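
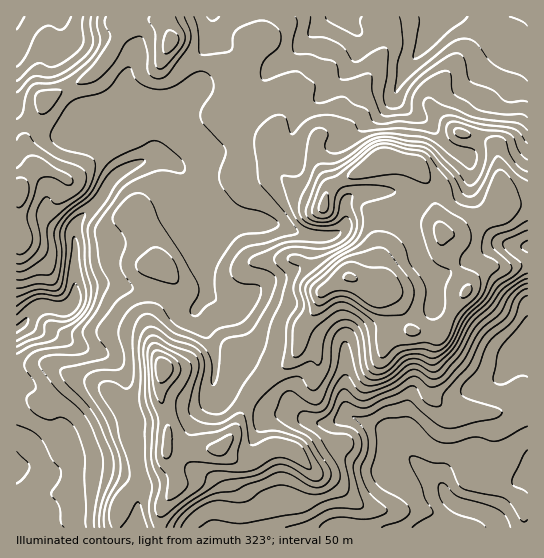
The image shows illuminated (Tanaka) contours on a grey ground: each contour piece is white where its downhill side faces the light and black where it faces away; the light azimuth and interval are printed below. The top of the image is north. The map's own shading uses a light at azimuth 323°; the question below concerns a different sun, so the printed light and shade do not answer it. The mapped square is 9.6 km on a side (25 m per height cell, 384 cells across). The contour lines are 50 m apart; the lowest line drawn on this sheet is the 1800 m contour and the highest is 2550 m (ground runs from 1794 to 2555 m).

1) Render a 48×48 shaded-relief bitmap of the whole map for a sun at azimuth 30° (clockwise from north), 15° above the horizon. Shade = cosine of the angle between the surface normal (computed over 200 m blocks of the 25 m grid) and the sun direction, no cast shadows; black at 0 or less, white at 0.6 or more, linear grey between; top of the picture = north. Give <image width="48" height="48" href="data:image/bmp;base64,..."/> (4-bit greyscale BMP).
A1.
<image width="48" height="48" href="data:image/bmp;base64,Qk32BAAAAAAAAHYAAAAoAAAAMAAAADAAAAABAAQAAAAAAIAEAAATCwAAEwsAABAAAAAAAAAAAAAAABEREQAiIiIAMzMzAERERABVVVUAZmZmAHd3dwCIiIgAmZmZAKqqqgC7u7sAzMzMAN3d3QDu7u4A////AFRFVTIkUxJERVVERDIjMyETNFVWirtyJFVVVUIkZCMzNEQ0REMzMhE2Z3d4qYYxNWZmVUNGdTQyESEkVVVDISWaqpmahCETVnd2ZURXdURFQyIjRFQgA1nMqZiYQRNGd3d2ZVVWZCFHdjIREjEAN5vKmIiFM0Vmd2ZlVVVDMxBHdBASIhAEq7qYd4hkNFZmZ1VEVVQhIxFXUhJXYxBL7Kd4iHZERWZmZkQ0VUMAJCNnZWd5l2je2oiZh2VDNFZVZjM0VTIBVTR5iaqau87/y6zKdlQyNERFVTI1VCADZSOKq8u7u83cmsynZUMiMzRFVTRWQxAEZAKaq7q6mJmERpczMzISRWZmZlVlMQAlYwOImpiIZndBNlEBIiEUeJmId2ZTEAJXcwNniYZnZVUiV0AAASIkeJmZh2UxI0aJcgFWiIZndkMjVkEAACEBRneIiFMjZ4q5YQJ5mYZmdlIkV1EAARAARFZ3iGVoqqqXMAfdy5Vmd1MkeGIAIgAANGd3iKq8uoZUIU3//oZ3dlQ2iXMBQwAAJWd3d7u6lkM0M5///YiZdlNWiFICVBASRnZVZ4l4l1VVVr7u2ompdkRWZTACRVZ4dmQ0VjaLynZmaL3KmImYdlV1MxAAJGmZhTM0VzR4eGVnibuXd3d2ZmZSEgAAJGiHZCI1dyAANTRniZhmZ3ZVVlQQEQADVniGVTRVVRAAVRJWZVRWh2REREMkZAFHeKqGZohjEREVhQE0MzNpl2RDMyNYl2eZm8uGZ6pjISJIlQFERFabl2VVQyNpqau6rLlkV5mIl0RpphJVZnm6h2Z3h3irzMy5qqhDVnm9ymebthNVVoq5dmd5qrzcy7qZqpYzVnmph4qqlSNURoqYdmZ5mqqFNGZoqoU1eJhjI4qXU0ZUV4mHdmZ3d2MAADNHmHVXq6dDM3h1IUZmeIh3dmZVVCAAA1JHh3Z5u6hmZXdkISZ3iIh3dmVEQxE0WGRoh3Zpq7hnd6hkM0V3iYh3dlRFQzRleFNFVVRYrLhniclUaIdnmZiIZlVWVEd2eWISMzNpzbdovKdoq7hVeJmHZmZmVWh2m5dTMzWd/ZZq3om8y6hURWdVVmZmVYhmm7qXeKzv6mRr3YrMqYhlREREVlVlVodmiZqr7///pDNqzJmYh3d2ZVRVZUVVZ4dmeIm+///7Qli93Zh2d3d3dmVmZUVmd3d4mZm+/+62Wu7/7XZVZmZmZmZmZVZ3d4eJqqqs3clmv/7u21RWZlZmZmZmZmd3d4iJqqqry4Vpzcu7qmaJdURWZVRWZmZnd3iIiZmaqGZ5qqmZmnnMlkRWZDJGZlZnd3iIiJmIiHiZmZmZmYrMqXZWVCJGZlZ3d4iZmJmYiJmZmZmZmXmZmYdmVDNFZneHd3iZmZqZmImZmZmIiGeIiHZmVDNFeHd3ZmiqmqmZiIiZmpmIiGZ4hlRWVDRomYdmZniZmqmIiIiImpmIiGZ4dTI2VDScuYd3d4mImqhmeJh4iZiIh2d4dSE2VDWtuod3eJl4qpdmeIh4iIiIiA=="/>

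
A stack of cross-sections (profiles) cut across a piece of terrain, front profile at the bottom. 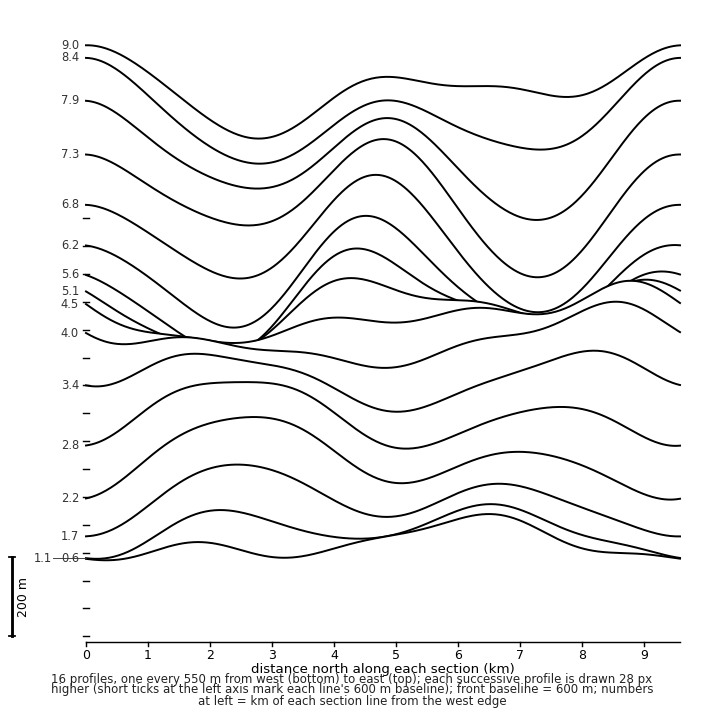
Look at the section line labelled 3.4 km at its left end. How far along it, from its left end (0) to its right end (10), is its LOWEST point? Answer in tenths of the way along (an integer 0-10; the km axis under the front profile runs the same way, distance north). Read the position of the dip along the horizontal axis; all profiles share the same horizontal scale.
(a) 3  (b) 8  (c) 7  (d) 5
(d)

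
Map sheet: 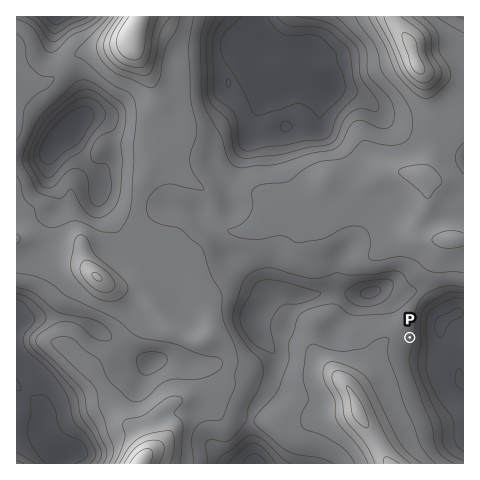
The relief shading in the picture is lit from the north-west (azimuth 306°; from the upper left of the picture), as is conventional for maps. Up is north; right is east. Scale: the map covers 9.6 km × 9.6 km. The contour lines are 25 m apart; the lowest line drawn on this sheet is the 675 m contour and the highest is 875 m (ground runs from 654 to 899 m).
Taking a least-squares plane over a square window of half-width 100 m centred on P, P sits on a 5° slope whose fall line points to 104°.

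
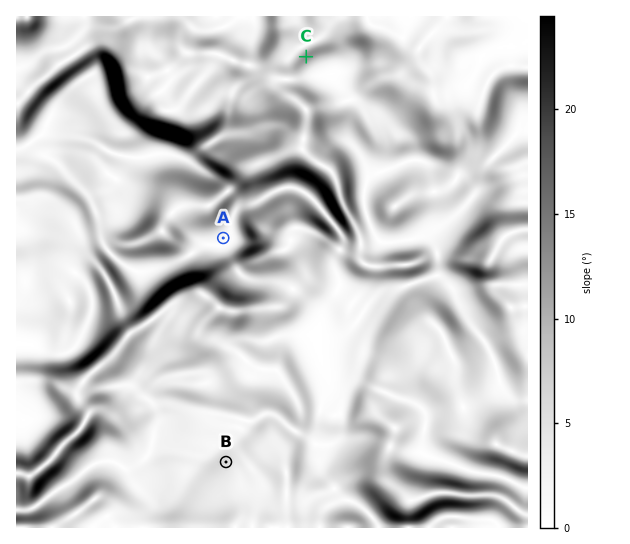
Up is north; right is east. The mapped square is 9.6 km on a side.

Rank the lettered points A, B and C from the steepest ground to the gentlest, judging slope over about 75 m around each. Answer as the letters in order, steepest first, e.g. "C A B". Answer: C B A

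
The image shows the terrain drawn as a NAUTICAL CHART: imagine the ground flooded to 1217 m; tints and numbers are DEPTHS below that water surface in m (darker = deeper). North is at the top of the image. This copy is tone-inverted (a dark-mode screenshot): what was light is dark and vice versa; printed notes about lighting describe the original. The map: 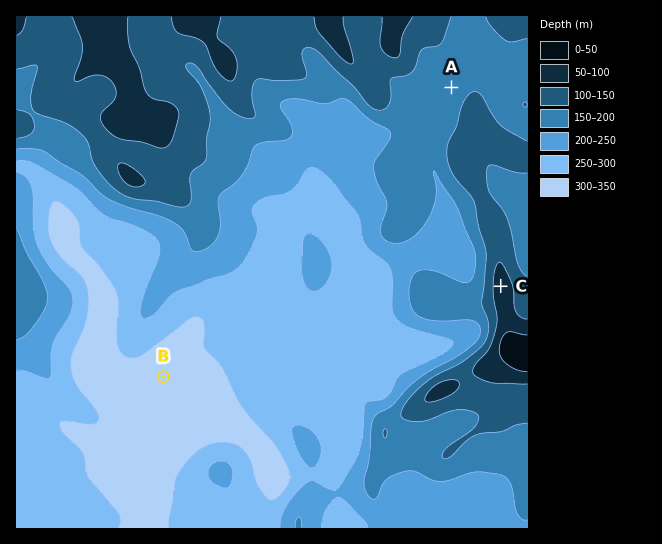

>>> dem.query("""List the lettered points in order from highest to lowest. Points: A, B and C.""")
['C', 'A', 'B']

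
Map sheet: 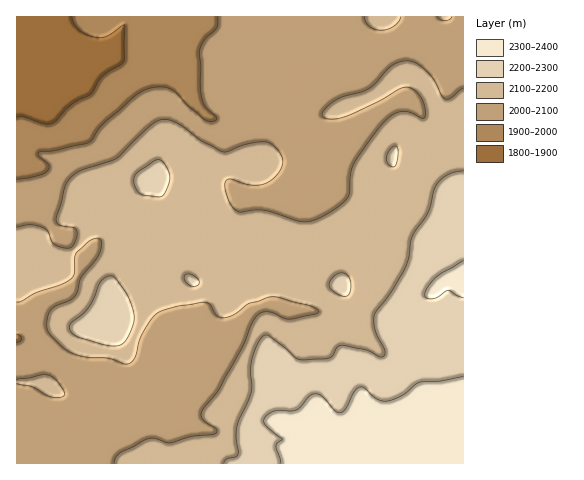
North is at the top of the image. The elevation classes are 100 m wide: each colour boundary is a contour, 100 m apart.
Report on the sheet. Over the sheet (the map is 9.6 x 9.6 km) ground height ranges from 1830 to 2370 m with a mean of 2110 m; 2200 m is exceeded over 18.4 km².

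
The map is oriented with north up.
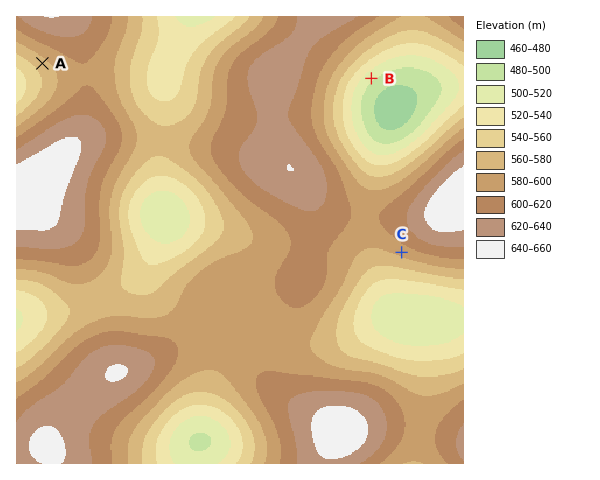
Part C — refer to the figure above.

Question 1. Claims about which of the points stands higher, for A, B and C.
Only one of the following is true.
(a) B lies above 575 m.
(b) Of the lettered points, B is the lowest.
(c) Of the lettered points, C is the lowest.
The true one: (b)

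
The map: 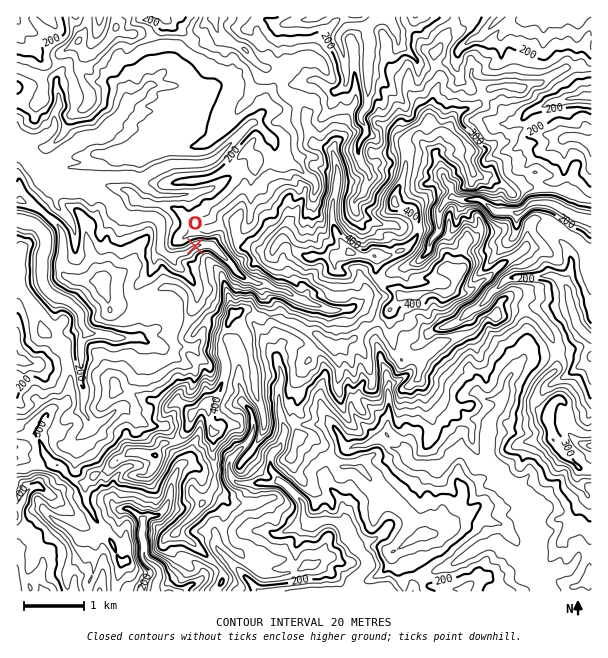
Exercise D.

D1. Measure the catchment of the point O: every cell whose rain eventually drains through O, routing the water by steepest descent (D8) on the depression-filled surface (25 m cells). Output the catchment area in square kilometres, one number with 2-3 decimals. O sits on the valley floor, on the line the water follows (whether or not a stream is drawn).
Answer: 3.635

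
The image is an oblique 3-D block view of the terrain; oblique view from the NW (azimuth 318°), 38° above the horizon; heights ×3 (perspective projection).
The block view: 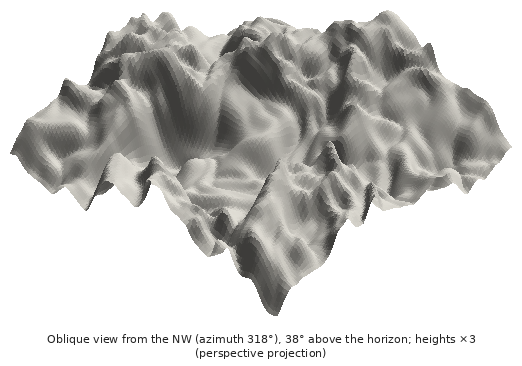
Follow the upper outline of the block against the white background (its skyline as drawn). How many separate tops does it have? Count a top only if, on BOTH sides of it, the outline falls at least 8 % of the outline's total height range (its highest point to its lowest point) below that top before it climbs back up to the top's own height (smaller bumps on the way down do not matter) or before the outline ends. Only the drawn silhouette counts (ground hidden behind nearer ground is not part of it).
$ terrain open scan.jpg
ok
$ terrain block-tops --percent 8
3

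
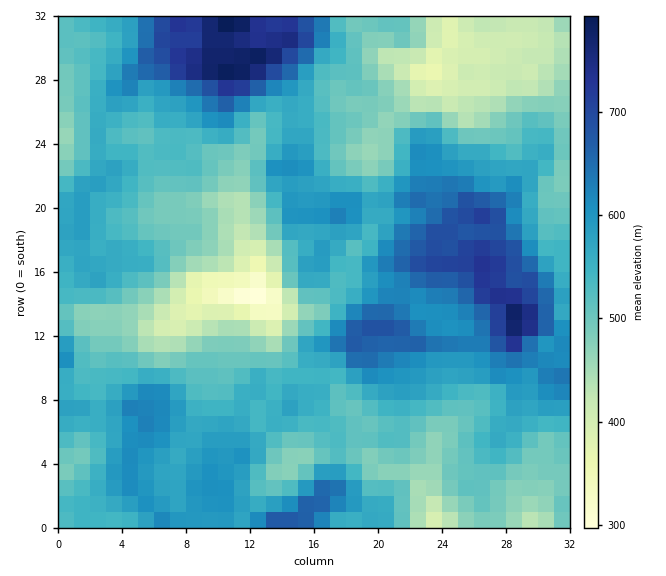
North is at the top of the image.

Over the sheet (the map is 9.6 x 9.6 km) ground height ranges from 295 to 800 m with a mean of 550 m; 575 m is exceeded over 31.9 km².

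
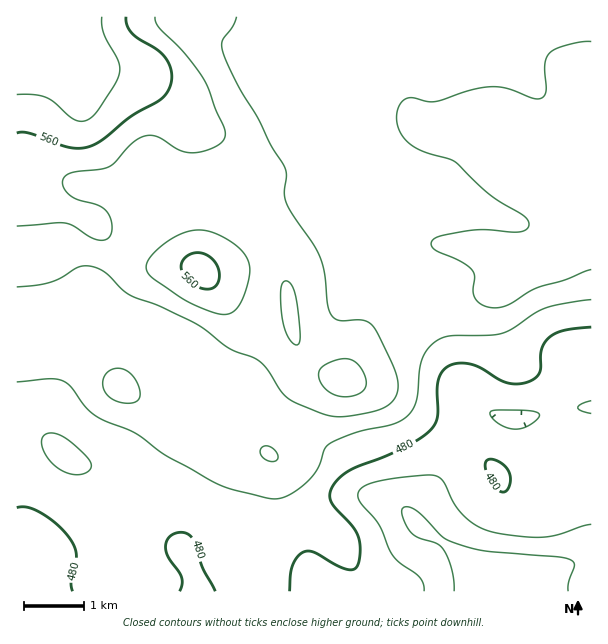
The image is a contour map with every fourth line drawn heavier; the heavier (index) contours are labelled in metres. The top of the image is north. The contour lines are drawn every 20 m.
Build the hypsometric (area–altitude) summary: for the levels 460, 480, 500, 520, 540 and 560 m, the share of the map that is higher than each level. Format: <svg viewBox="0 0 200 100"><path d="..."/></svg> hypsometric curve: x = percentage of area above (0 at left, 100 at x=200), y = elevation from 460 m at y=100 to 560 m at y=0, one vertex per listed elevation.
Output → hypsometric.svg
<svg viewBox="0 0 200 100"><path d="M190 100l-24-20-29-20-66-20-48-20-13-20"/></svg>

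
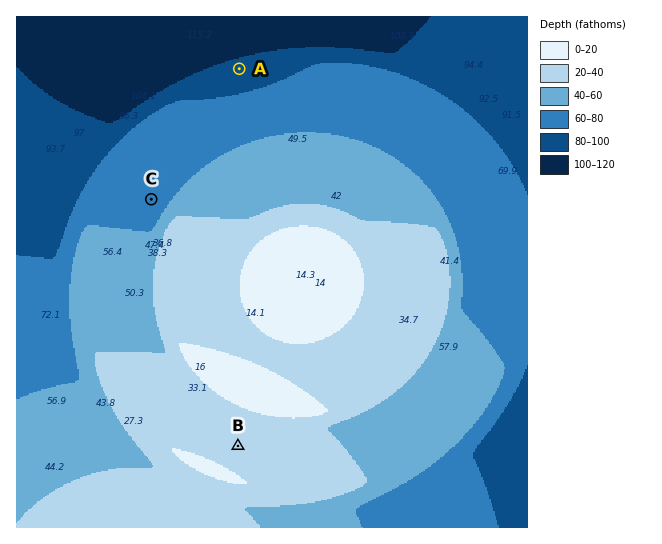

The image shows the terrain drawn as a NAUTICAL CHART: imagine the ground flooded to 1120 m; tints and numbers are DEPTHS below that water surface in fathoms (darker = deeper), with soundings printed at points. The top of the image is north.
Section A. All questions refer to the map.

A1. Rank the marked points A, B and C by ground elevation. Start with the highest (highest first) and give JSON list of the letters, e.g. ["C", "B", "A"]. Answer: ["B", "C", "A"]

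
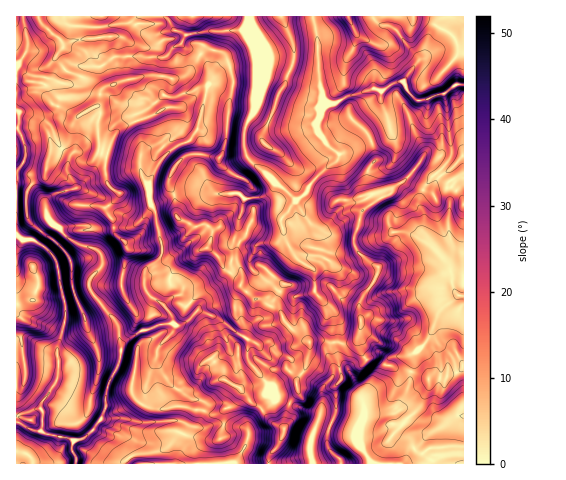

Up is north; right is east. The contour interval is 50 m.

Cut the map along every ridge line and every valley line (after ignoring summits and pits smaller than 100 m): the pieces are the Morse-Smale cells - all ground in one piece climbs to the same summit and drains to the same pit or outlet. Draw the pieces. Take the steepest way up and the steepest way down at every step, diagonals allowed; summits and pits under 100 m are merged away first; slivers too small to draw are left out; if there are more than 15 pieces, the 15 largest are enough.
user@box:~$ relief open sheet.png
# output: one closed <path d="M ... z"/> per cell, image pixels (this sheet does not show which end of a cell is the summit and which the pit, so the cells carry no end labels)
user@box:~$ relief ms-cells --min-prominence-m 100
<path d="M174 196l-23 10 5 8 0 8 6 21 0 12-5 7-11 8-2 10-27-5-18-6-8 9-2 10-25 9 1 24-8 27 0 33-14 19-3 9-16 4-7 5 2 5 13 7 39 10 2 1-1 10 5 8-1 5 158 0 13-22 2-21 26-21-1-5 3 4 13 4 8-11-2-10 9-13 5-26-26-22-3-9-4-4-8-3-7-5-9-2-12-11 0-6-14-11-10-15-10-7 4-7 1-11-6-5-12 2-17-10z"/><path d="M38 16l-22 1 0 94 2 1 2 7-3 10 8 17 0 12-9 14 0 11 10 0 14 12 5 8 4 17 20 19 31 13 2 5-1 12 16 6 27 5 2-10 11-8 5-7 0-12-6-21 0-8-6-11-2-18 13-25 14-13 14-6 8-10 10-44 10-11 13-8-3-9-5-7-14-3-8 5-11 19-6 4-11 2-11-3-16 0-33 9-6-15-14-21-2-11-16 2-11 6-1-5-22-19z"/><path d="M403 81l-8 1-12 9-9-3-25 7-14 9-8 0-4 2-7 18 1 6 8 13 12 9 2 5-3 5-7 3-14 14-9 14-9 7-21-17-9 11-19 5-10-6-50-1-13 3 2 22 17 10 7-2 7 1 4 4 0 6-5 12 10 7 6 11 18 15 0 6 12 11 9 2 7 5 8 3 4 4 3 9 25 22 4-3 21 3-1-21-9-20-9-10 0-21-21-16-10-18-3-17 10-14 4-4 14 20 17 11 10 3 18 2 7-25 7-7 21-12 6-8 8-4 29 11 5-14 11-8 16-16 0-70-9 0-11 9-18 6-9 0-10-10z"/><path d="M325 340l-15 2-5 27-9 13 2 10-8 10 1 2 27 9 1 1-1 12 37 9 17 29 92-1-1-96-8 6-7 1-3 5-17 0-42-14-7 18-16 17-3-11-14-24-8-8-4-14z"/><path d="M313 16l-64 1 3 25 4 14 0 38-1 15-10 20 0 22 3 8 5 5 42 36 9-4 11-17 14-14 7-3 3-5 0-3-14-11-9-18 4-14 6-8-3-4-4-17-1-39z"/><path d="M463 16l-149 0 4 27 1 39 4 17 4 5 8 0 14-9 25-7 9 3 12-9 8-1 11 18 12 1 20-7 9-8 8 0z"/><path d="M405 232l-12 0-5 3-18 4-16-1 0 7 4 7 20 15-4 14-10 13-5 11 2 21-3 15 7 18 10-1 10 7 7-8 17-1 11-8 8-8 12-29 18-16-4-7-3-16-6-12-17-16z"/><path d="M406 182l-8 2-9 10-10 4-17 12-8 27 2 2 14 0 18-4 5-3 12 0 28 15 15 17 4 13 0 8 6 10-18 16-12 29-8 8-11 8-17 1-6 6 11 7 12 1 19 8 17 0 3-5 7-1 9-6 0-166-12-15-12 2-5 2-2 4z"/><path d="M166 16l-128 1 2 5 22 19 1 5 11-6 16-2 2 11 14 21 6 15 33-9 16 0 11 3 11-2 6-4 11-19 8-5 14 3 4 4 4 11 26 0-1-15-10-21-39 0-21 4-11-6z"/><path d="M17 235l0 187 2-7 21-6 3-9 14-19 0-33 8-27 0-19-5-15-2-20-5-11-15-14-5-2-11 0z"/><path d="M295 202l-14 18 3 17 10 18 21 16 0 21 9 10 8 17 1 22 9 3 9-1 7-6 2-5 0-31 14-20 4-14-20-15-4-14-22-3-20-10z"/><path d="M256 67l-26 1 3 10 0 9-10 66-5 5-18-4-17 3-7 8-7 14 0 7 5 8 14-2 50 1 10 6 15-2 12-11-1-5-5-5-21-17-4-14 1-16 10-20z"/><path d="M230 68l-7 3-14 13-11 45-6 9-21 12-16 19-7 16 4 20 23-10-6-9 0-7 7-14 7-8 10-3 24 4 4-3 5-15 2-32 5-21z"/><path d="M50 221l-16 20 11 6 8 9 5 11 5 30 27-10 1-9 11-13 0-8-4-7-16-4-13-7z"/><path d="M276 398l-5 6-22 17-2 21-12 22 34-1 0-7 8-9 6-12 1-16 5-13-2-4z"/>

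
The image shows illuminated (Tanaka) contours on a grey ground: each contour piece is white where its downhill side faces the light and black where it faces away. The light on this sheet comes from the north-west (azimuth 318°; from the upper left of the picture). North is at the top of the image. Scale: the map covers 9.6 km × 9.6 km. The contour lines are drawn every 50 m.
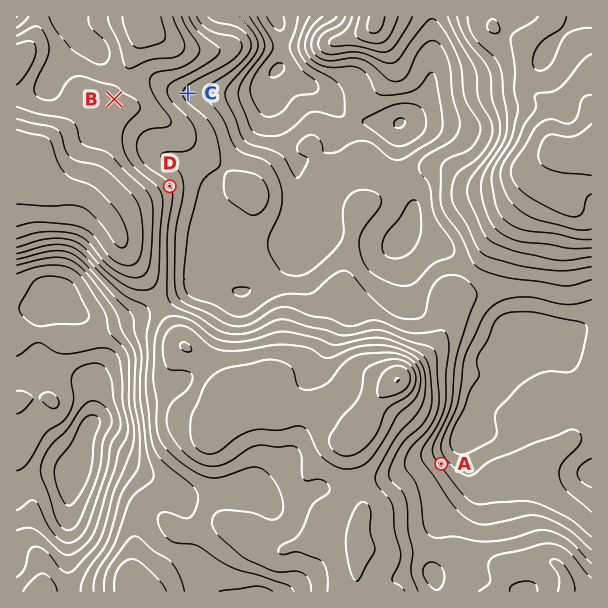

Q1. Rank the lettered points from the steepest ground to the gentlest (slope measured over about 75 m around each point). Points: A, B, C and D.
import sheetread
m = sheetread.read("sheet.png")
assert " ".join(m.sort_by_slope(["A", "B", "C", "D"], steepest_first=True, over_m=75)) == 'A D C B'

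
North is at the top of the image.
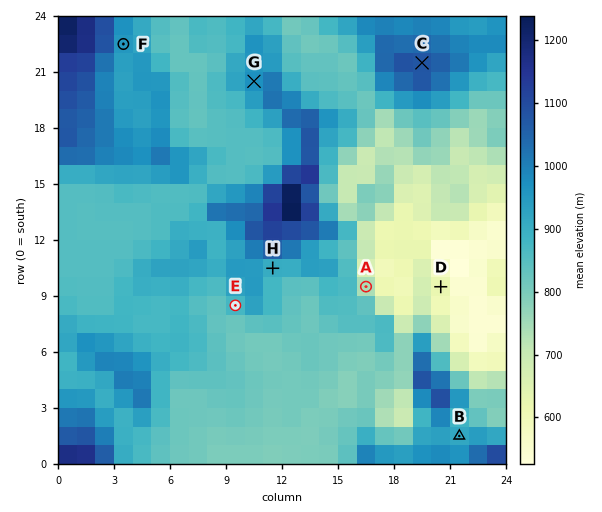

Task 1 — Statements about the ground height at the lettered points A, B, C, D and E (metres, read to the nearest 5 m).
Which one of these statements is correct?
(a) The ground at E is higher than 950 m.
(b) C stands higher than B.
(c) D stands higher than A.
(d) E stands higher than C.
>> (b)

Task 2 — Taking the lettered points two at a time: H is below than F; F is below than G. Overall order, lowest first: H F G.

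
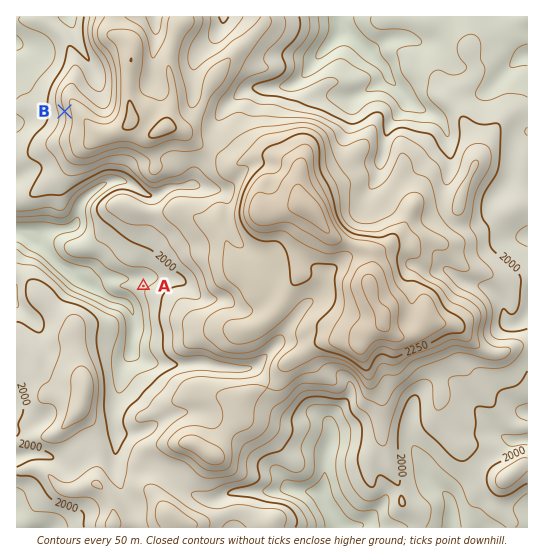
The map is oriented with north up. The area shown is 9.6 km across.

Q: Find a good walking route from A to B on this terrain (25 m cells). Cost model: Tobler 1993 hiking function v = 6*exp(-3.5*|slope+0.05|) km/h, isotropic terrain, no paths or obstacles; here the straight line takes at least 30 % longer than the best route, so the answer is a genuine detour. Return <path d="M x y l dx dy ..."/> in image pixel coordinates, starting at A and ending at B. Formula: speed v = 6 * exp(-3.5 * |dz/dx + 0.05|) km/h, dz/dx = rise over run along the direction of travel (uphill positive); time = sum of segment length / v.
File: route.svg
<path d="M143 286l0-7-1-2-5-6-6-2-33-34-12-24 0-12-3-5 0-1-2 0 4-8-8 0-3-2-17-34 0-10 8-16 0-12"/>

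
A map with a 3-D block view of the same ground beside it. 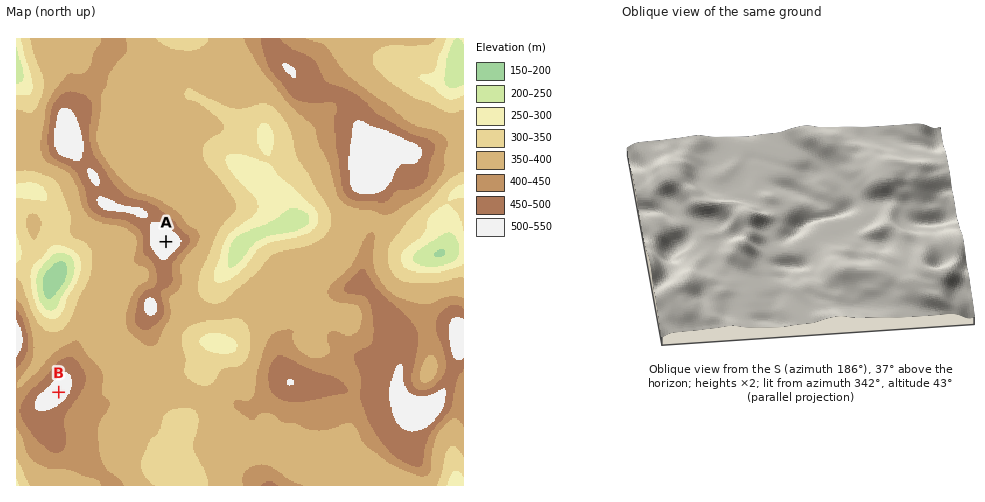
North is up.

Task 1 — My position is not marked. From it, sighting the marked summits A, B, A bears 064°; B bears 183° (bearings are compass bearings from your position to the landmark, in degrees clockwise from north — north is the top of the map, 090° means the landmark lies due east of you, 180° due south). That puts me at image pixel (64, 291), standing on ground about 240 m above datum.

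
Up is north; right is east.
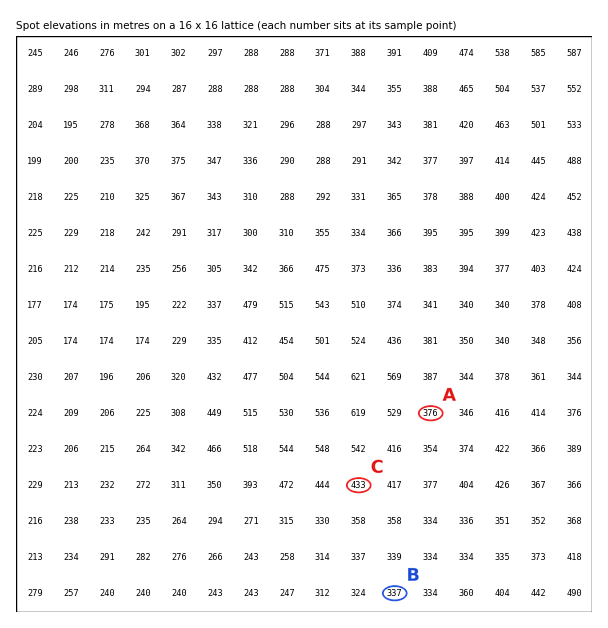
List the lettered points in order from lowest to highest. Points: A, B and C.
B A C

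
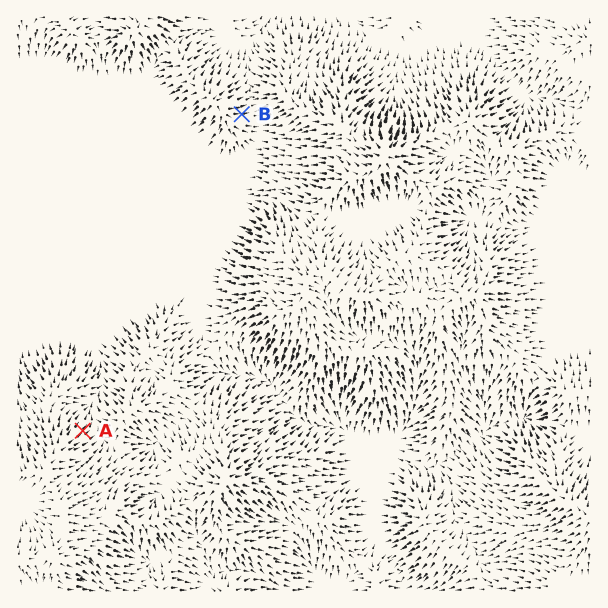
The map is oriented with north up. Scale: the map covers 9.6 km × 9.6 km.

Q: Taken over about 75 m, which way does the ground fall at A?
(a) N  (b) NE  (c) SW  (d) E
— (b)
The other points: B E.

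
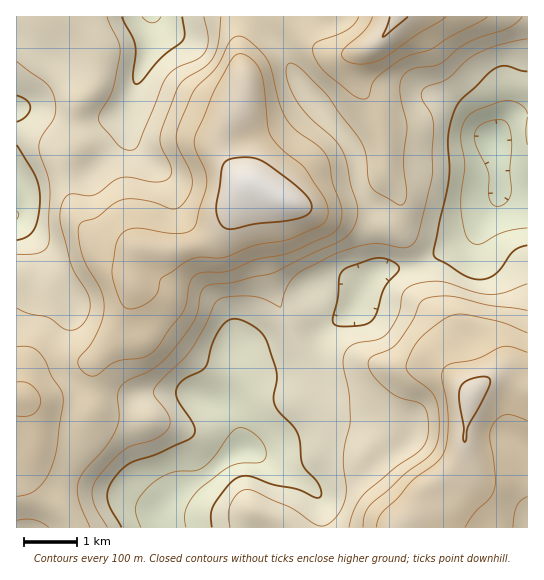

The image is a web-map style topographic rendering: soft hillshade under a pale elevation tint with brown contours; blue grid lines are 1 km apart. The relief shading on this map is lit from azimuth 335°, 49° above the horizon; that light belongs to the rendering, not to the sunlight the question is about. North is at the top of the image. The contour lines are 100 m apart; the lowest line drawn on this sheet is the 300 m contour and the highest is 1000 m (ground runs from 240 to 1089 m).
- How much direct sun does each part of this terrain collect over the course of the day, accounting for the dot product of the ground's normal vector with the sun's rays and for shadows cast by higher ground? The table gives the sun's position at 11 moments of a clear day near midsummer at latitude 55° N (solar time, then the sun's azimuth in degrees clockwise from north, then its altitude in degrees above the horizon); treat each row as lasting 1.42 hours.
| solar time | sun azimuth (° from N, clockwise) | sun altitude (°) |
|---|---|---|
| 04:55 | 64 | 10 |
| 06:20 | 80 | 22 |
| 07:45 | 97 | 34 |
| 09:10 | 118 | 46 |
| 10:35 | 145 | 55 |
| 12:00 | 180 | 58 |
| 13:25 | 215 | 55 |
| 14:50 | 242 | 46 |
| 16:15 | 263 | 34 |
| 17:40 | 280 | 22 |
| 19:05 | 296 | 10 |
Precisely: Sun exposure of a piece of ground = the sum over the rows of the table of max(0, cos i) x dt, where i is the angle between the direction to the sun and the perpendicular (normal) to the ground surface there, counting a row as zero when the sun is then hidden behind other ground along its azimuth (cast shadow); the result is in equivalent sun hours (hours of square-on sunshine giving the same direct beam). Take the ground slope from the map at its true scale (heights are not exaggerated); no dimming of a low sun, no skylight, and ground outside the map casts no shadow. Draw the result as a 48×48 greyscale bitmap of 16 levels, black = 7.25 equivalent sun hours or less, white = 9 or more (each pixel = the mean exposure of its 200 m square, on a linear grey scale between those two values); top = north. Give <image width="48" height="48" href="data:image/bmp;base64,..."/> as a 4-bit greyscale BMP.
<image width="48" height="48" href="data:image/bmp;base64,Qk32BAAAAAAAAHYAAAAoAAAAMAAAADAAAAABAAQAAAAAAIAEAAATCwAAEwsAABAAAAAAAAAAAAAAABEREQAiIiIAMzMzAERERABVVVUAZmZmAHd3dwCIiIgAmZmZAKqqqgC7u7sAzMzMAN3d3QDu7u4A////AO3t3JZFiqqszLvN7tyYdniIm83d3d3cvO7u2nVXq7ubupm8y5dndmVWabzd3d3czO7dyXebzMypqWV5dEVpmoYyNqzd3d3c3d3cuqvMzMzKqmM1IlebvLljEmvd3d3c3d3dzMzd3d3MvJQiJYvN3My4QASc3d3Mzd7czd3d7d3czbgySLzd3MzacwAHvdy8zN3czd3d7u7d3dqHmrzN3bvLqDABndu8zd3Mzd3d7d7t3d3NzMy83cu6upUjfMurzd3Lzd3d7u7t3M3e3dzM3cuqu6h2e8u7zt3Mvd3M3t3Lu7ze3d3d3dy7uqmYi8zM3u3MzN3Ly7mIiavN3d3d3czMu7qpm93d3u3LzMy7qodniaqr3d3d3MzdzNzKm93d3suZvMy7y6qrzMy6zMzNzMzN3e7cq83d3ZiJvd3d7t3d3dy6vMzMzMzN3u3cqavN3Kmb3d7d7u3e7dy6vMzNzMzd3d3Ll2eszKqs3M3e7e3d3cuqq8zdzMu6qrzLl2V6u5qruqze7u3d3Muqmc3cu6l1RYq7qYd4h5mqmIrN3d3d3My6md3LuoZDNFiru7qYZpmalmi93d3dzM3Lq93Ly4ZWVVaavMyod6qqiIed3d3dzM3cvN3M3LmYh2eau7l2Z7u6iqmc7u7du83cvNy7zMqqqZmYh0ISV8zKm8u83t3cq93dzNuqq8yYqph1MAACWMy5rNzM3c3Lvd3d3dzLu8y4VmVDIAJGebuZvdzMzM3d3czd3e3d3MzKczRFQ1eImZmJzMzLzd7u7d3d3d3d7d3cqZl2iJqpqmWKu8y73e7t7u7t3d3M3d3czN3KmZqqqgSLu8y6vLurze7u3d3czM3dzN3MqZiYhyWbu7u5mYh3m97u7u7t3d3dzdzMu6h3ZXaKu6qqmZh2is3u7u3u7bzLzdy8u6lmd6d4mpiJqZlnib3u7u7typq7zdzMu6mGmrmImHdniIdod5ze7t24d3m93dvMu6qpnLqZqYh3dmRoh4rN3bhkVnm97cvMu7u6rcu7y6qYdkWKqpq8unVXiZqt3LvMu8y6rdzM3cyphXm8zLqZh2aKqqq727u7qrupnNzM3d3KZ6zczMqHd3iamJq7y7y6mZmGjNy7zd26ibzMzMupmZmYZpvM28y6mIhmi8qrvLqqmqqqq83cypmGV7zd28y7qZuYarmavLmamYiImb3dy5dlac3dy7uru73LdqiJvcy6mYd4iazdyodnit3dy6mbvN7cp8u7vd3cmZd4iZrNuYeIjN3dypibze7ty93cu83cuJh3iJq8qHd4zd3cuqu83d3tzO7du7zLuIh1RGi8l3aL3e7dy83d3d3dy+3czMzLuXdSAAWadni93u7t3d7d7d3cu93czMzMu3dSAAFnRIvd3d7d3d3e3e7dzN3d3d3Lq5hlQiJEJa3curzd3d3e3e7t3d3d3dy5iamJqHVVad3blkV73d7u7d3d3d3d3dyWV6qby5iJrd3LqEEmze7u7t3d3d3d3cuWaaqrzLq7zd3MzLdVnd7u7u7t3Q=="/>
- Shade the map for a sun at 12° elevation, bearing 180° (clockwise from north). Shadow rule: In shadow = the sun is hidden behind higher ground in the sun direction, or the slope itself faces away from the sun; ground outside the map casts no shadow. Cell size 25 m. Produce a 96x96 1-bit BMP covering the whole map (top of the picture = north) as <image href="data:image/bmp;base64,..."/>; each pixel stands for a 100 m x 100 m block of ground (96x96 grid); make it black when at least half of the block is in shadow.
<image width="96" height="96" href="data:image/bmp;base64,Qk2+BAAAAAAAAD4AAAAoAAAAYAAAAGAAAAABAAEAAAAAAIAEAAATCwAAEwsAAAIAAAAAAAAA////AAAAAAAAAGAAAAAAAAAAAAAAAeAAAAAB4AAAAAAAAeAAAAAP8AAAAAAAAcAAAAD/8HwAAAAAAIAAAAf/wf4AAAAAAAAABx//AP8AAAAAAAAAB//8AP8AAAAAAAAAB//8AP+AAAAAAAAAB//4AH/gAAAAAAAAB//wAH/4AAAAAAAAA//gAD/+AAAAAAAAA//AAD//AAAAAAAAAf+AAB//AAAAAAAAAf+AAA//AAAAAAAAAP8AAAf/AAAAAAAAAP4AAAP/AAAAAAAAAHwAAAH/AAAAAAAAADgAAAD+AAAAAAAAAAAAAAB+AAAAAAAAAAAAAAB+AAAAAAAAAAAAAAA8AAAAAAAAAAAAAAAAAAAAAAAAAAAAAAAAAAAAAAAAAAAAAAAAAAAAAAAAAAAAAAAAAAAAAAAAAAAAAAAAAAAAAAAAAAAAAAAAAAAAAAAAAAAAAAAAAAAAAAAAAAAAAAAAHgAAAAAAAAAAAAAAPwAAAAAAAAAAAAAAP4AAAAAAAAAAAAAAP8AAAAAAAAAAAD8AP+AAAAAAAAAAAP8AH/8AAAAAAAAAA/+AH/8AMAAAAAAAB/+AD/8AOAAAAAAAB//AAh8AGAAAAAAAB//AAB8AAAAAAAAAB/+AAH8AAAAAAAAAA/8AAf8AAAAAAAAAA/4AD/8AAAAAAAAAAfwB//8AAAAAAAAAAHAH//8AAAAAAAAAAAAf//8AAAAAAAAAAAB///8AAAAAAAAAAAD///8AAAAAAAAAAAH///8AAAAAAAAAAAH///8AAAAAAAAAAAB///8AAAAAAAAAAAA////AAAAAAAAAAAAP//7gAAAAAAAAAAAH//zwAAAAAAAAAAAD//zwAAAAAAAAAAAB///wAAA/AAAAAAAA///wAAD/AAAAAAAA///gAAB/AAAAAAAAf//gAAA/AAAAAAAAP//gAAAeAAAAAAAAH//gBwAeAAAAAAAAD/+AD+CMAAAAAAAAB/8AH//gAAAAAAAAA/wAH//wAAAHwAAAAPgAD//wAAAfwAAAAAAAB//wAAB/gAAAAAAAAP/wAAD/AAAAAAAAAD/wAAH+AAAAAAAAAB/gAD/8AAAAAAAAAB/AAH/4AAAAAAAAAA8AAH/4AAAAAAAAAA4AAH/wAAAAAAAAAAQAAD/z4AAAAAAAAAAAAAgH4AAAAAAAAAAAAAAH4AAAAAAAAAAAAAAH4AAAAAAAAAAAAAAHwAAAAAAAAAAAAAAHwAAAAAAAAAAAAAAHgAAAAAAAAAAAAAADAAAAAAAAAAAAAAAAAAAAAAAAAAAAAAAAAAAAAAAAAAAAAAAAAAAAAAAAAAAAYAAAAAAAAAAAAAAD+AAAAAAAAAAAAAAH/AAAAAAAAAAAAAAP/gAAAAAAAAAAAAAf/wwAAAAAAAAAAAAf//4AAAAAAAAAAAAP//8AAAAAAAAAAAAP//4AAAAAAAAAAAAP//4APgAAAAAAAAAH//4Af8AAAAAAAAAD//wAf+AAAAAAAAAB/fwAP+AAAAAAAAAAIPgAH+AAAAAAAAAAAPAAD+AAAAA="/>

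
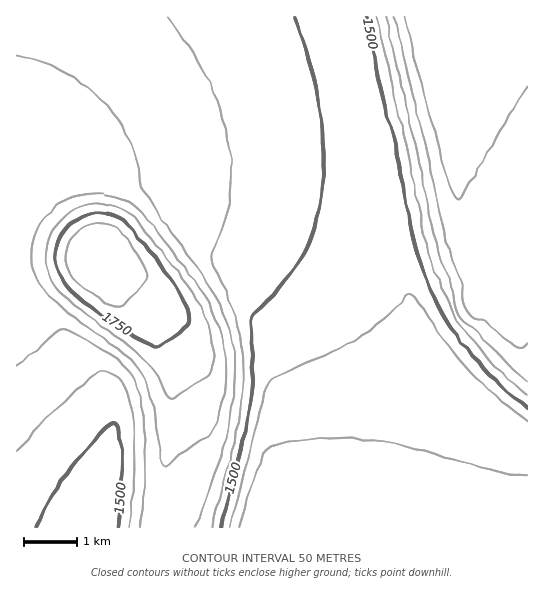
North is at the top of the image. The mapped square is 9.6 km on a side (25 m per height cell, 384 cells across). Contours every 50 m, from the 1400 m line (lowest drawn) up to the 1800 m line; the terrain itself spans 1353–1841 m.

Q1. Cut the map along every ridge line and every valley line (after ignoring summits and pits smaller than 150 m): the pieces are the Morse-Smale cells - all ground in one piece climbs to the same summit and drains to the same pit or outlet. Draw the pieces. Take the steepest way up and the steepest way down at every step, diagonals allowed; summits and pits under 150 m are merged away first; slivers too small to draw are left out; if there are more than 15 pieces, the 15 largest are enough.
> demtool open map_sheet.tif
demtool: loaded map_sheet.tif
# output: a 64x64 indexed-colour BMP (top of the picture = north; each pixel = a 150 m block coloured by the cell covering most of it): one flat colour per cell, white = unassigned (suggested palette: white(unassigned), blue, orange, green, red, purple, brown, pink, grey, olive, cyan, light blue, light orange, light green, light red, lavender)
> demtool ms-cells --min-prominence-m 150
<image width="64" height="64" href="data:image/bmp;base64,Qk12CAAAAAAAAHYAAAAoAAAAQAAAAEAAAAABAAQAAAAAAAAIAAATCwAAEwsAABAAAAAAAAAA////ALR3HwAOf/8ALKAsACgn1gC9Z5QAS1aMAMJ34wB/f38AIr28AM++FwDox64AeLv/AIrfmACWmP8A1bDFADMzMzMzMzMzMRERERERERERERERERERERIiIiIiIiIiMzMzMzMzMzMzERERERERERERERERERERESIiIiIiIiIzMzMzMzMzMzMREREREREREREREREREREREiIiIiIiIjMzMzMzMzMzMxERERERERERERERERERERESIiIiIiIiMzMzMzMzMzMzEREREREREREREREREREREREiIiIiIiIzMzMzMzMzMzMRERERERERERERERERERERERIiIiIiIjMzMzMzMzMzMxEREREREREREREREREREREREiIiIiIiMzMzMzMzMzMzMRERERERERERERERERERERERIiIiIiIzMzMzMzMzMzMxEREREREREREREREREREREREiIiIiIjMzMzMzMzMzMzERERERERERERERERERERERESIiIiIiMzMzMzMzMzMzMRERERERERERERERERERERERIiIiIiIzMzMzMzMzMzMxERERERERERERERERERERERESIiIiIjMzMzMzMzMzMzERERERERERERERERERERERERIiIiIiMzMzMzMzMzMzMREREREREREREREREREREREREiIiIiIzMzMzMzMzMzMxERERERERERERERERERERERESIiIiIjMzMzMzMzMzMzERERERERERERERERERERERERIiIiIiMzMzMzMzMzMzMRERERERERERERERERERERERIiIiIiIzMzMzMzMzMzMxEREREREREREREREREREREREiIiIiIjMzMzMzMzMzMzERERERERERERERERERERERESIiIiIiMzMzMzMzMzMzMRERERERERERERERERERERESIiIiIiIzMzMzMzMzMzMxERERERERERERERERERERERIiIiIiIjMzMzMzMzMzMzERERERERERERERERERERERIiIiIiIiMzMzMzMzMzMzEREREREREREREREREREREREiIiIiIiIzMzMzMzMzMzMREREREREREREREREREREREiIiIiIiIjMzMzMzMzMzMRERERERERERERERERERERESIiIiIiIiMzMzMzMzMzMRERERERERERERERERERERESIiIiIiIiIzMzMzMzMzMRERERERERERERERERERERERIiIiIiIiIjMzMzMzMzMREREREREREREREREREREREREiIiIiIiIiMzMzMzMzMREREREREREREREREREREREREiIiIiIiIiIzMzMzMzMRERERERERERERERERERERERESIiIiIiIiIjMzMzMzMRERERERERERERERERERERERERIiIiIiIiIiMzMzMzMRERERERERERERERERERERERERIiIiIiIiIiIzMzMzMREREREREREREREREREREREREREiIiIiIiIiIjMzMzMxERERERERERERERERERERERERESIiIiIiIiIiMzMzMxERERERERERERERERERERERERERIiIiIiIiIiIzMzERERERERERERERERERERERERERERIiIiIiIiIiIjMREREREREREREREREREREREREREREREiIiIiIiIiIiERERERERERERERERERERERERERERERESIiIiIiIiIiIRERERERERERERERERERERERERERERERIiIiIiIiIiIhEREREREREREREREREREREREREREREREiIiIiIiIiIiERERERERERERERERERERERERERERERESIiIiIiIiIiIRERERERERERERERERERERERERERERERIiIiIiIiIiIhERERERERERERERERERERERERERERERIiIiIiIiIiIiEREREREREREREREREREREREREREREREiIiIiIiIiIiIRERERERERERERERERERERERERERERESIiIiIiIiIiIhERERERERERERERERERERERERERERERIiIiIiIiIiIiEREREREREREREREREREREREREREREREiIiIiIiIiIiIRERERERERERERERERERERERERERERESIiIiIiIiIiIhERERERERERERERERERERERERERERESIiIiIiIiIiIiERERERERERERERERERERERERERERERIiIiIiIiIiIiIREREREREREREREREREREREREREREREiIiIiIiIiIiIhERERERERERERERERERERERERERERESIiIiIiIiIiIiERERERERERERERERERERERERERERESIiIiIiIiIiIiIRERERERERERERERERERERERERERERIiIiIiIiIiIiIhEREREREREREREREREREREREREREREiIiIiIiIiIiIiERERERERERERERERERERERERERERESIiIiIiIiIiIiIRERERERERERERERERERERERERERERIiIiIiIiIiIiIhERERERERERERERERERERERERERERIiIiIiIiIiIiIiEREREREREREREREREREREREREREREiIiIiIiIiIiIiIRERERERERERERERERERERERERERESIiIiIiIiIiIiIhERERERERERERERERERERERERERERIiIiIiIiIiIiIiEREREREREREREREREREREREREREREiIiIiIiIiIiIiIREREREREREREREREREREREREREREiIiIiIiIiIiIiIhERERERERERERERERERERERERERESIiIiIiIiIiIiIi"/>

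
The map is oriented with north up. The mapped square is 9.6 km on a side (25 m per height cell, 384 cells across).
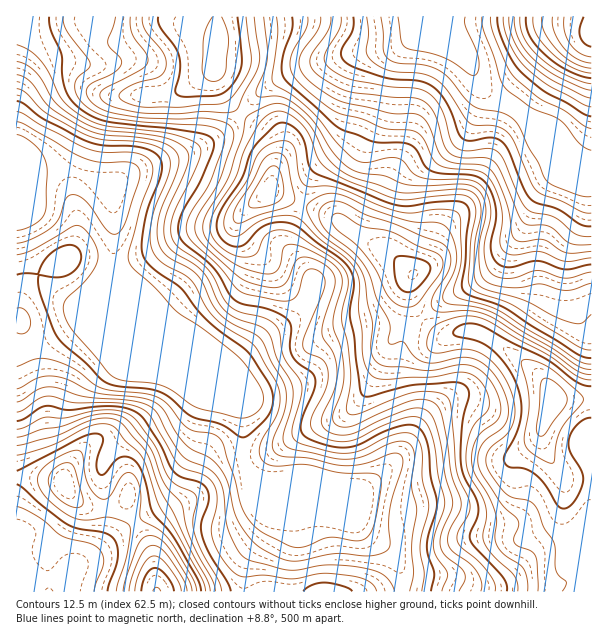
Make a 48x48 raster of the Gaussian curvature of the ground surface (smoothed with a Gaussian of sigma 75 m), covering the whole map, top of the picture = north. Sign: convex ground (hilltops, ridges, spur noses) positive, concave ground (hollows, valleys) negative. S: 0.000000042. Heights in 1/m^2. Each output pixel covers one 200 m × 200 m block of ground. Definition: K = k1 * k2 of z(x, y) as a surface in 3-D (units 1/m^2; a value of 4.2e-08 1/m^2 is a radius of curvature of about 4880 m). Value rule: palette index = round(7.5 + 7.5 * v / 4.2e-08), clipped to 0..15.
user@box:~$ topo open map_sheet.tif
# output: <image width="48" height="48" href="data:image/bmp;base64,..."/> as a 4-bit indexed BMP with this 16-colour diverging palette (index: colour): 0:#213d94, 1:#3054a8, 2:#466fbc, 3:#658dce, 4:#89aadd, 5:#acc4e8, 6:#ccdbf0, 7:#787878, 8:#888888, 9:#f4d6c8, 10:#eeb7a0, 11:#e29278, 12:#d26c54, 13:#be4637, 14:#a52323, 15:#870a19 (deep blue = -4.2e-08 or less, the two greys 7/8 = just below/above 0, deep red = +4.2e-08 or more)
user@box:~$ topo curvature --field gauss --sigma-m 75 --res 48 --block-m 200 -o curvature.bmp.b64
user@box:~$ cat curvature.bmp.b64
<image width="48" height="48" href="data:image/bmp;base64,Qk32BAAAAAAAAHYAAAAoAAAAMAAAADAAAAABAAQAAAAAAIAEAAATCwAAEwsAABAAAAAAAAAAlD0hAKhUMAC8b0YAzo1lAN2qiQDoxKwA8NvMAHh4eACIiIgAyNb0AKC37gB4kuIAVGzSADdGvgAjI6UAGQqHAId3d2Q4///1ABWqQp2oqXZniIeZiHZneId3eIh339uWRXd3domIh2aZZHmXZmeHeHh4iJqnjKd5mYdnmoZ3d2eHZXmIhlaIeHiHiZmFSqeKqHd4mod3h2h1eqdoynd3iIh2Z4diBnV7qHd3iId4l2d1fNloqXd3d4iGV2ZiAUNqlmiYiHd4qXd2eahnZ4d3eIiHmlR1A2NHZHqIh3d4iYiKp1d0Joh3eXZqtzJ8ZXVrlpmIiHd4iIh5uGiFV3d4iFR/1oePxlWP13iHeId3indmiHd2mXh4hjJ/+MqOx3eLhWh3eIdmiGd1ZmeqmIh5hUNftrlquIiGNXZVa8hVVGmod2n/p3dXd2ZoY3c3yGimR2RWRXd3ZYz8iHjvlGdGmHd3dnhEh3iHmERUNWi6h5zsh2R6UXtpqId2a//4d4hnp1VVWZnup4iYZ2RHhXt4uJd2Re/4Z3Znd4mpeZi9l3dmVWZr6Wdni6iXUiiVWHaah4vthnd3iHd4ZFaL11erUKZ3dDaGVDWIh4nsY2iFZ3d4dFiblmfOIJZWdmr7Ukd4iIipUlqmRWdndYzadmfKAIdnd3q4d3d4iIh3dWq4ZohWmJu3ZmnYWXdnd3eIh3eIiJl3vIiYirhHymZlVWq4v3Znd3d4iHiIiIhmnIZ3eshWqmVDRGhmv4d3iIeIh3eId3ZlV3RnZ3eHiZmYZoh2iqh4mIiId3d2Z3d2RXZXdlV0FK/+h5mHd6h4mIiIh3dlaqh2VGdnh2ZhASe4RGeHd3d3iHeIiHh2e7h3VXiHVniVNQBnQ0d3eHZnd3d4iHi6hniIZp3rRInLdQCtlmmFaYZomHd3d3ncc1eKif//Qme93oKcqIuFWnZ6uXZlZVeZdEV6d9/4FXZ73/d6mHh4eGaKuXVVRFZWm2NoU0dyJ5hniZe9qXVph5iHeHd3VYlkv6W+t0nHRpqHdSKcmId3eZmXVniYd5p0n8TPtT36Volld2aFRFioiomXZ3iYd4h1bcJXAAz8ZXdFms/kNEaYeYiHeHiHZ4h3eaf/AAj9d4mHmd/2Vnh3eYh3d3eIiHd4mHf/ckR5dnqWd6+1aJqYiYh3d3eKqod4iJaNiWEptld1VnchaImoiIh3d2ac7IZneIeuiFN82Wd2RIcRZ3eId4h3ZUWN/IRHiHeaZ2WJmHiYZsxkZ4d3d6h4ZUR7qGM3umVUbKZ3d3iIeM2GdoiHdrd4dmZ4hmRYpiRnrqVnh3h3eIl3ZXiJdYd2eJqIqHh4YAB9/HVnh4h4mGZ3ZnebdFZ2et6r+WqGcgFJuGd3d3eKuGeHZ3Z5dVZ3isuc9zd3uUdQJoiIeHeLp3iXZ3Zoc4h2ZneIhlZ5zadAOJiId3eIdWiHVXZnYodlZniHeId4mrllermIdomGVWeIVFd3iWZnd3eIiYd3d5mHiqmZdYuXZ3iIZWh572d3eId3iHZ3iIh2Z4eJd4mYd4iIZ5mJ73d3iHdmeIh3iYiHZ4h2d3eIh4dlWMuJu3doqIh3mph3d3iHeJlmd3d3eHZCScuZiA=="/>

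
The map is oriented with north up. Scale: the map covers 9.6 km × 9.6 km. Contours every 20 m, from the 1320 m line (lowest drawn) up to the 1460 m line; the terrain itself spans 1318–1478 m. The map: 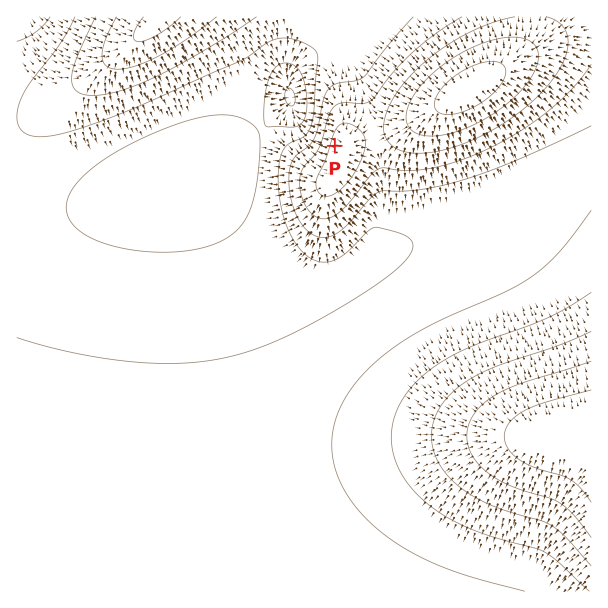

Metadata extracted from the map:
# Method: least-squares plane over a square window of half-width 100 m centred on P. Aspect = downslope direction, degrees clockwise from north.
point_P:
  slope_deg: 4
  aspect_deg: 288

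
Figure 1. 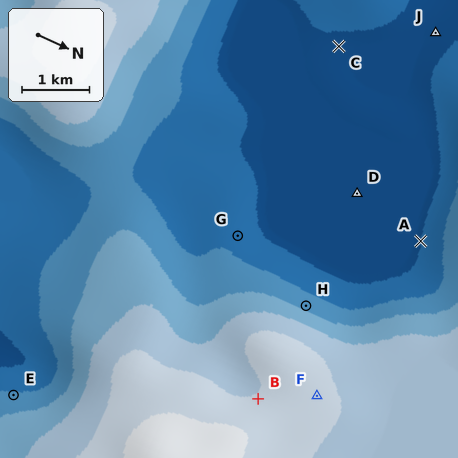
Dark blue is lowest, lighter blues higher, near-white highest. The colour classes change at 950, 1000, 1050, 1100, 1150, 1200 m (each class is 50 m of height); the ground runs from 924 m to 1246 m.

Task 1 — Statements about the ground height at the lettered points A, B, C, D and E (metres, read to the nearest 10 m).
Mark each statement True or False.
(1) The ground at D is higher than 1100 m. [False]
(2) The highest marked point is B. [True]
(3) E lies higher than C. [True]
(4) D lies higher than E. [False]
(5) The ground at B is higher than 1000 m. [True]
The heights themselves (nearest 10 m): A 950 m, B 1160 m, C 940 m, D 940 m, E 1010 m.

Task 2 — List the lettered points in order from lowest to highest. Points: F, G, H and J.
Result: J G H F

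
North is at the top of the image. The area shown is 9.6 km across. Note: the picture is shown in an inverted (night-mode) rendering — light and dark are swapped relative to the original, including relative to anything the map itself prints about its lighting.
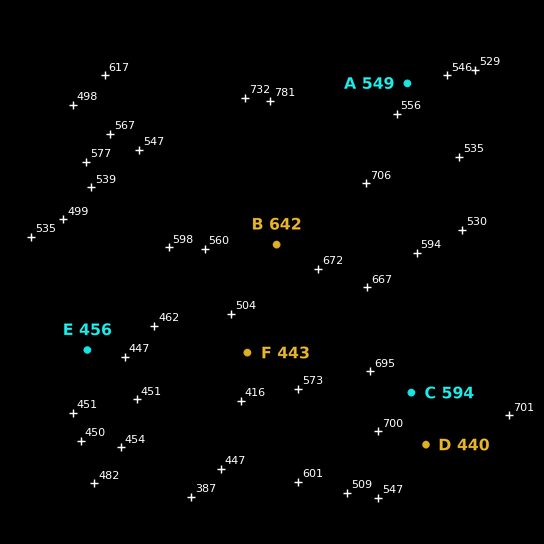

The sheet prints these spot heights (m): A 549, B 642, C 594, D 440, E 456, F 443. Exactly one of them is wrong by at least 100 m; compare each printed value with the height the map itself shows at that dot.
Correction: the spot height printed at D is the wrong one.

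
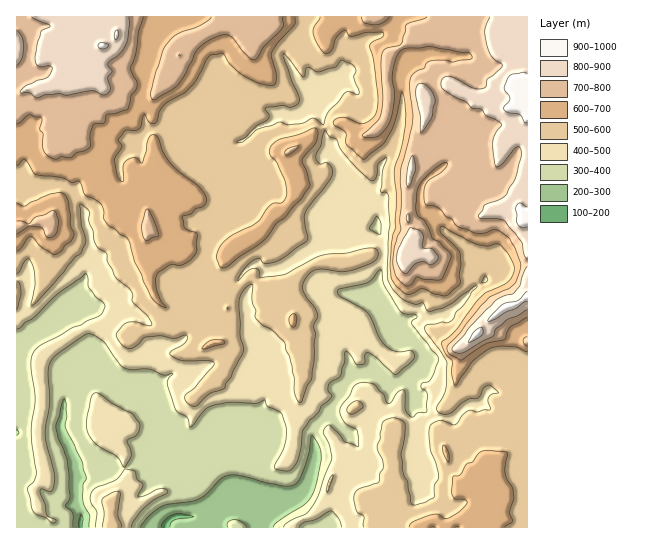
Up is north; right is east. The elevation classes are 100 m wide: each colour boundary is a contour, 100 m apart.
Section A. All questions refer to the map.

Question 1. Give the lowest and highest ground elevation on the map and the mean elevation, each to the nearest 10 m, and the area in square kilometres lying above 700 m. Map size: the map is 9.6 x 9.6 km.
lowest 180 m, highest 950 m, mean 550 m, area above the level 17.8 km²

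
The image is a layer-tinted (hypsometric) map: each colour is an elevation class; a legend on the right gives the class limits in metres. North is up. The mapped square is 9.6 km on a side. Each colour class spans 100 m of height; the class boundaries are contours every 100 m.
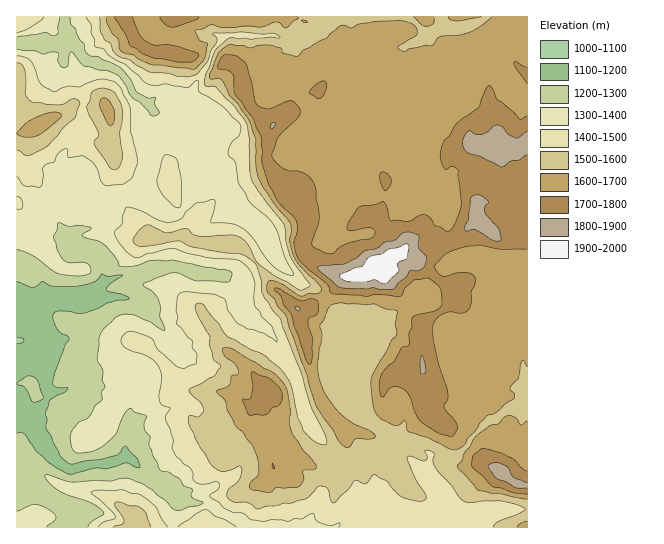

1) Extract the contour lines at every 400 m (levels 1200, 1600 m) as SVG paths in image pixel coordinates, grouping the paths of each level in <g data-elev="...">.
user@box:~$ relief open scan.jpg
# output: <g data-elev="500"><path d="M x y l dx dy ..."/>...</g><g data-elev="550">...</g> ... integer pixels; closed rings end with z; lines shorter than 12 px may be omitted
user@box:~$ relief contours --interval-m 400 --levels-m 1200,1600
<g data-elev="1200"><path d="M33 402l7-1 4-4-7-18-4-3-6 0-10 7 8 4z"/><path d="M17 282l14 5 6-1 5-4 11 4 22 0 19-4 8-8 7 2 14-1-13 9-4 6 17 5 6 3 0 1-11 1-11 3-9 5-13 5-7 1-8-3-11 0-6 3 0 5 4 9 4 5 7 4 1 2-4 7-10 27-2 10 2 4 12 0 1 2-4 4-7 2-8 6-4 12 2 6-1 8 15 29 9 8 32-5 14-4 4-2 3-6 3-1 12 13 2 8-4 0-10-4-19 6-10-1-28 6-12-6-11-7-11-11-10-16-4-2-4 1"/></g><g data-elev="1600"><path d="M527 521l-6 2-3 4"/><path d="M262 491l8 2 7-6 21 0 6-8-1-9 11 0 3-4-14-16-12-19-2-9 1-11-2-14-4-14-13-12-8-3-30-19-8-2-3 3 1 4 13 11 2 4 0 5-7 2-1 7-2 3-12 5 9 10 3 10 8 15 7 7 10 14 5 12 1 14-2 4-6 5-2 5 4 3z"/><path d="M527 421l-6 4-5-7-7-3-6 3-5 6-9 2-15 13-4 7-6 7-2 8-5 5 21 24 49 9"/><path d="M22 137l9 0 8-2 20-16 2-2 0-3-4-2-7 0-21 9-12 12 0 1z"/><path d="M109 125l2 1 3-4 0-12-5-10-7-2-2 4 0 5z"/><path d="M303 22l4 0-5-2z"/><path d="M106 17l1 8 6 9 5 5 1 10 4 4 10 2 6 5 12 5 42 4 4-1 7-9 4-14-1-2-8-3-4-10 8-1 8-4 12 3 22-2 16 1 14-5 4 1 5 4 2 1 7-6 5-3-1-2"/><path d="M413 17l8 8 5 1 8-3 0-6"/><path d="M448 17l3 3 6 1 24-4"/><path d="M491 17l-8 8-12 7-13 3-17 1-10 10-6-1-15 4-5 2-7-4 17-11 2-5-1-4-3-3-12-3-27 1-16 2-7 4-6-3-4 1-15 13-23 11-6 6-14-3-2-5-11-3-11 0-9 3-7-3-13-1-11 9-10 24 2 2 7-1 4 2 8 15 8 9 11 17 7 18 0 26 3 14 14 23 17 21 1 8-1 11 5 17 26 28 0 4-3 2-9 1-7 2-4-1-15-10-10-4-4 0-3 6 2 6 6 5 4 8 9 11 30 90 25 38 4 2 3 0 6-8 15 0 5-2-4-6-17-7-15-11-13-18-5-12-4-16 5-30-2-11 4-7 5-11 3-3 9-2 25 2 8-1 11 5 13 2-3 14 1 10-5 6-20 37 1 17 3 16 7 8 12 6 5 0 6-4 4 11 20 6 21 11 7 1 6-4 5-8 8-8 3-7 7-6 9-4 11-10 7-4 2-5-5-5 8-11 4-17 1-1 4 7"/></g>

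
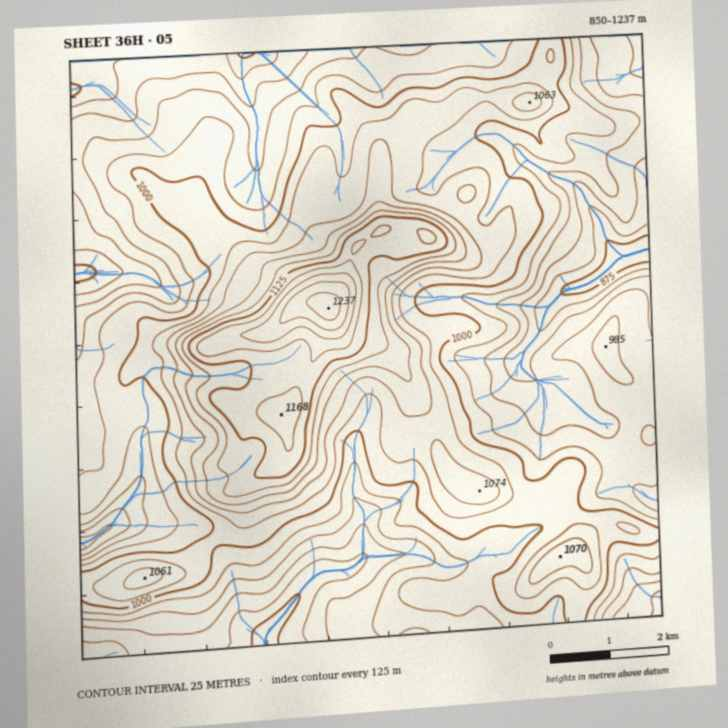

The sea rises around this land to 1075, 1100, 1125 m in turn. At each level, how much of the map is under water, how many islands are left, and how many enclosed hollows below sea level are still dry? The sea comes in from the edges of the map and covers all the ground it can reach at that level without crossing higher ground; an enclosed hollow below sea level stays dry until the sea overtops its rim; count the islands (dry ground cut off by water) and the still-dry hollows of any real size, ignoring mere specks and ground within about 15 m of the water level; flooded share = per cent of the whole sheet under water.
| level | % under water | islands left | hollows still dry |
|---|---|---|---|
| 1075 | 88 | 1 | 0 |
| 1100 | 90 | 1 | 0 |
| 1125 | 93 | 1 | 0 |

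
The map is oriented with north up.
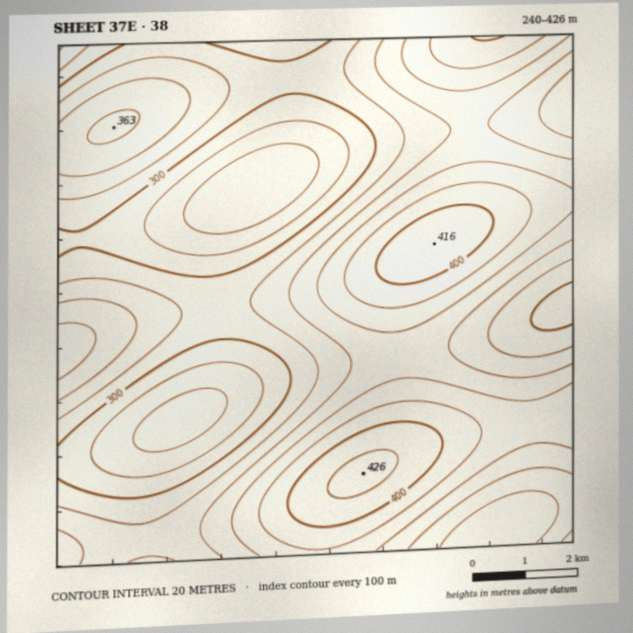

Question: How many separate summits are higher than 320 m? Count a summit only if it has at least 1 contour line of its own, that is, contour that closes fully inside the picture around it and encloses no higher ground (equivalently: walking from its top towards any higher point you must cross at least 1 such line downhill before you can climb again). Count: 3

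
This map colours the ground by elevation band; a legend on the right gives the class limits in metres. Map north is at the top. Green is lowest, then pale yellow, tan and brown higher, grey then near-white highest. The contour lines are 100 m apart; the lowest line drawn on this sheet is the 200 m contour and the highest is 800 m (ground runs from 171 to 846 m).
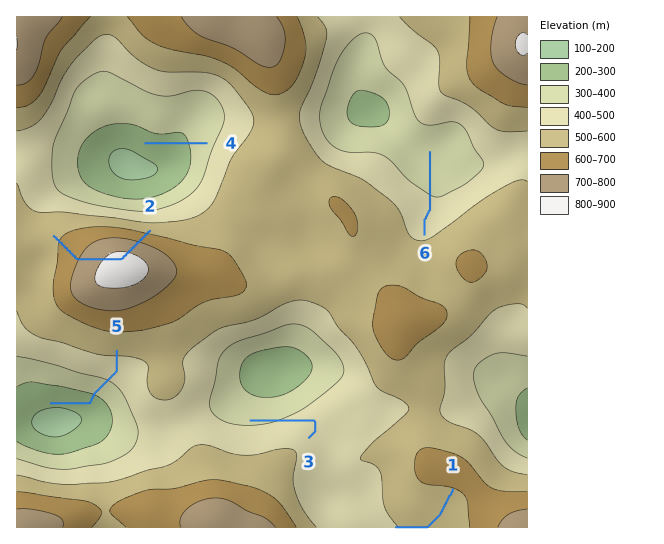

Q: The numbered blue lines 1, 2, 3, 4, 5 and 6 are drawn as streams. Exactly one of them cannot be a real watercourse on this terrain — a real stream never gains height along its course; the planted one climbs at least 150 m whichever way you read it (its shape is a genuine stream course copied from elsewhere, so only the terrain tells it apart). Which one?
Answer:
2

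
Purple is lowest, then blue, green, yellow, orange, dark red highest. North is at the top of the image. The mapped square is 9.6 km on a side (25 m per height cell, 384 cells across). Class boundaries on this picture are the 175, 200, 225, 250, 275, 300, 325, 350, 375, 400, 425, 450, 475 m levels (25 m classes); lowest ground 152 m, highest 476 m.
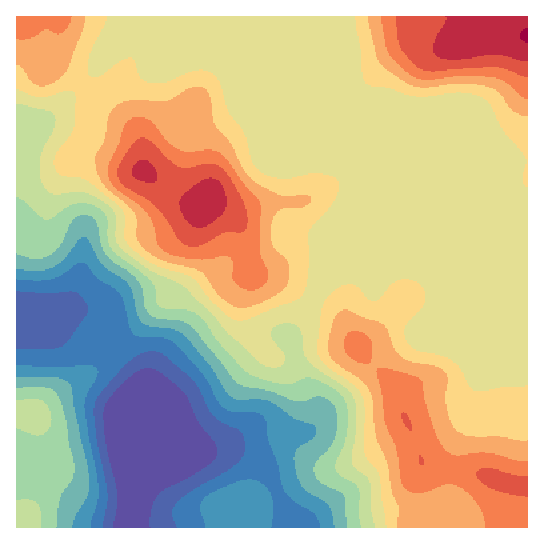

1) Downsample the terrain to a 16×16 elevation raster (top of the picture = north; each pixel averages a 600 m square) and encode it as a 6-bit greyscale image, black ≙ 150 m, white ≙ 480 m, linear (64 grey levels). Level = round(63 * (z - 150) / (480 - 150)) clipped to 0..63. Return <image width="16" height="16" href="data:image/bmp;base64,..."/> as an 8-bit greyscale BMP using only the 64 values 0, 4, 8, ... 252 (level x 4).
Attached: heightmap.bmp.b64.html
<image width="16" height="16" href="data:image/bmp;base64,Qk02BQAAAAAAADYEAAAoAAAAEAAAABAAAAABAAgAAAAAAAABAAATCwAAEwsAAAABAAAAAAAAAAAAAAEBAQACAgIAAwMDAAQEBAAFBQUABgYGAAcHBwAICAgACQkJAAoKCgALCwsADAwMAA0NDQAODg4ADw8PABAQEAAREREAEhISABMTEwAUFBQAFRUVABYWFgAXFxcAGBgYABkZGQAaGhoAGxsbABwcHAAdHR0AHh4eAB8fHwAgICAAISEhACIiIgAjIyMAJCQkACUlJQAmJiYAJycnACgoKAApKSkAKioqACsrKwAsLCwALS0tAC4uLgAvLy8AMDAwADExMQAyMjIAMzMzADQ0NAA1NTUANjY2ADc3NwA4ODgAOTk5ADo6OgA7OzsAPDw8AD09PQA+Pj4APz8/AEBAQABBQUEAQkJCAENDQwBEREQARUVFAEZGRgBHR0cASEhIAElJSQBKSkoAS0tLAExMTABNTU0ATk5OAE9PTwBQUFAAUVFRAFJSUgBTU1MAVFRUAFVVVQBWVlYAV1dXAFhYWABZWVkAWlpaAFtbWwBcXFwAXV1dAF5eXgBfX18AYGBgAGFhYQBiYmIAY2NjAGRkZABlZWUAZmZmAGdnZwBoaGgAaWlpAGpqagBra2sAbGxsAG1tbQBubm4Ab29vAHBwcABxcXEAcnJyAHNzcwB0dHQAdXV1AHZ2dgB3d3cAeHh4AHl5eQB6enoAe3t7AHx8fAB9fX0Afn5+AH9/fwCAgIAAgYGBAIKCggCDg4MAhISEAIWFhQCGhoYAh4eHAIiIiACJiYkAioqKAIuLiwCMjIwAjY2NAI6OjgCPj48AkJCQAJGRkQCSkpIAk5OTAJSUlACVlZUAlpaWAJeXlwCYmJgAmZmZAJqamgCbm5sAnJycAJ2dnQCenp4An5+fAKCgoAChoaEAoqKiAKOjowCkpKQApaWlAKampgCnp6cAqKioAKmpqQCqqqoAq6urAKysrACtra0Arq6uAK+vrwCwsLAAsbGxALKysgCzs7MAtLS0ALW1tQC2trYAt7e3ALi4uAC5ubkAurq6ALu7uwC8vLwAvb29AL6+vgC/v78AwMDAAMHBwQDCwsIAw8PDAMTExADFxcUAxsbGAMfHxwDIyMgAycnJAMrKygDLy8sAzMzMAM3NzQDOzs4Az8/PANDQ0ADR0dEA0tLSANPT0wDU1NQA1dXVANbW1gDX19cA2NjYANnZ2QDa2toA29vbANzc3ADd3d0A3t7eAN/f3wDg4OAA4eHhAOLi4gDj4+MA5OTkAOXl5QDm5uYA5+fnAOjo6ADp6ekA6urqAOvr6wDs7OwA7e3tAO7u7gDv7+8A8PDwAPHx8QDy8vIA8/PzAPT09AD19fUA9vb2APf39wD4+PgA+fn5APr6+gD7+/sA/Pz8AP39/QD+/v4A////AHRYNAgcMEhENERomLSwvMhkYDwICBgwOEBgeKDIxNDUaGQsBAQIGDBEWISwzLy4tHhgJAQEEDA4TFR8vMysoKBYUDQQDCRQaHB0mMDAqJiYLCw0LChEbISEnLy4oJiUlBwgKDxYaJCUjJywqJiUlJQwLDBMeJC0vKiUmJiclJSUYFBMgKzAwMColJSUlJSUlGxoZJzI5NzEpJiUlJSUlJR8iJDI4OjguKiklJSUlJSUgJys2NjMwJyUlJSUlJSUlHyQpMC8tKiUlJSUlJSUlKCYmKCoqLCclJSUlJicnKC4tLCYmJSYlJSUlJSw0NjY3MC8nJiUlJSUlJSYwODo9PQ="/>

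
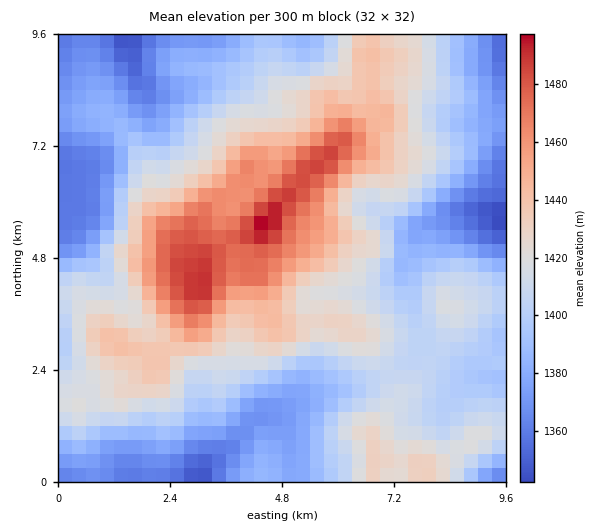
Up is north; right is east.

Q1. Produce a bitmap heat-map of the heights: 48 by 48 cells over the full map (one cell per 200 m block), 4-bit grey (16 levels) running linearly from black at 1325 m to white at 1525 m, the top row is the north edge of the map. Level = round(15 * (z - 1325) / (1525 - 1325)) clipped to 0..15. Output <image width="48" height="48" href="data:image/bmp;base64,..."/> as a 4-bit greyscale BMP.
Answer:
<image width="48" height="48" href="data:image/bmp;base64,Qk32BAAAAAAAAHYAAAAoAAAAMAAAADAAAAABAAQAAAAAAIAEAAATCwAAEwsAABAAAAAAAAAAAAAAABEREQAiIiIAMzMzAERERABVVVUAZmZmAHd3dwCIiIgAmZmZAKqqqgC7u7sAzMzMAN3d3QDu7u4A////ADMzMzMzMyIiIzRERERFVWZ4h3iIh3ZUMzMzMzMzMzIiIzRERERFVmZ4iHiIh3ZVREREQzMzMzMiIjNERERFVmZ4iHiIh3dmVURUQzM0REMzMzNERERFVmd4iHeHd3d3ZlVVRERERUQzMzM0RERFVnd4h3d3Znd3dlZmVVVVVVRERDM0RERFVneIh3d2Zmd3dmd2ZmZVZmVEVEMzM0REVnd3d3ZmZmZndnd3d3dmZmZVVVQzM0REVWZ3d3ZmZmZmZnd3d3d3d3ZVZlRENERERVZmd3dmZmZmZnd3d4iIiHZmZmVERERERVVmZ3dmZlVWVXd3d4iIiHZmZmZVVEREVVVmZmZmZlVVVWd3d4iImHdmZ2ZmZVRFVVZmZmZmZmVVVWZ3iIiImId3d3d3dmVVVmZmZmZmZmVVVWZ3iIiImIiHd3d3d3ZmZmd3dmZmZmZVVVZ4iZmYiImZiHd4iId3d3d3d2ZmZmZlVWZ4mZmIiJmpmIiImYiHeIiId2ZmZmZmVWZ4iIiIiJqqmIiJmZiIiIiHd2ZmZnZmVWZ4iId4iau7qYiZmYiIiIh3d2ZmZ3dmZWd3d3d4mrvLupmZmYh3iId3ZmZmd3d2Zmd3d3d4q7zMupmZmYh3d3d2ZmVmd3dmZmd3dneJq8zNy6qqqZh3d3d2ZlVWd3ZmZmZ2ZneKu8zMy7u7upiHd3d3ZVVWZmZmZVZmZniau8zMy7u7uqmYiHd3ZVVVZmZlVUVVVniau8zMy7u7u6qZmId3ZVRVVVVVRDREVoiau8zMy7u7u7qqmYh3dlRVRVVEMzM0VniZu8zMy7vMy7qqmYiIdlREREQzMjMzRWeKu7zLu7zN3LuqqZiHdlRERDMyIjMzNFeKq7u7u7vN3LuqqYh3ZVREMzMiITMzNFeJqqu7uqu83cu6qYd2ZlVEMzIiETMzNFeImZq7uqq8zcu7qYdmZmZUQzIiIjMzNFd4iImquqqrzMy7qYd2d3dlVDMiIjMzNFZ3d4iZqqqqu8zLuph3d3dmVUMzIjMzNEZ3d3iImauqq7zMuqmIiId2ZVQzMiMzM0Vnd3d4iau6qrzMy6qZmIh3ZlVDMiMzM0VmZnd3iJq6qqvMzLqpmIh3dmVEMiMzM0VmVmZneJmqqaq7zMuqmIh3dmVUMzMzNEVVVVZneIiZmZmqvMuqmIh3ZlVUQzRERFVURFZnd4iIiIiZq7upmYh3ZlVERERERFRERFVmd3d3eIiJmrqpmYh2ZVVERERERERDREVWZ3d3d3eImamZmYh2ZVVEREREREQzNERVVmd3d3iImZmZmYd2ZlVUQzREREMzM0RFVWZmd3iImYiZmId3ZmVUMzNERDMiM0REVVZmd3d4iIiZiIh3ZmVEMzNEQzIiNERFVVVmZ2Znd3iZiIh3ZlVEMzMzMzIjNEVVVVVWZmZmZ3iZiIiHZlRDMjMzMyIjNERERVVWZmVVZniZmIiHZlRDMjMzMiIjNEREREVVVVVVVniZmIiHZlVDMiMzMiEiMzMzNERVVVVFVniJiIh3ZlRDMg=="/>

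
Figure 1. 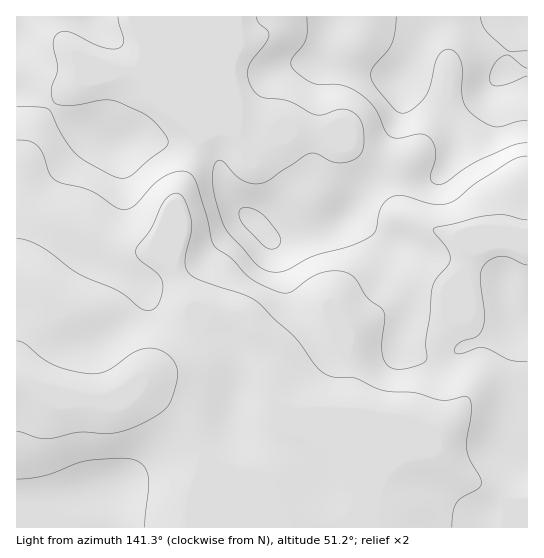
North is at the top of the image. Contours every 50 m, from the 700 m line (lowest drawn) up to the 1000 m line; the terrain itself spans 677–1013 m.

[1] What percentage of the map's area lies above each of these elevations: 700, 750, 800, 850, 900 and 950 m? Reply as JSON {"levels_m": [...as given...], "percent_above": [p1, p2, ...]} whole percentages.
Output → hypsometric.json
{"levels_m": [700, 750, 800, 850, 900, 950], "percent_above": [96, 67, 46, 24, 10, 5]}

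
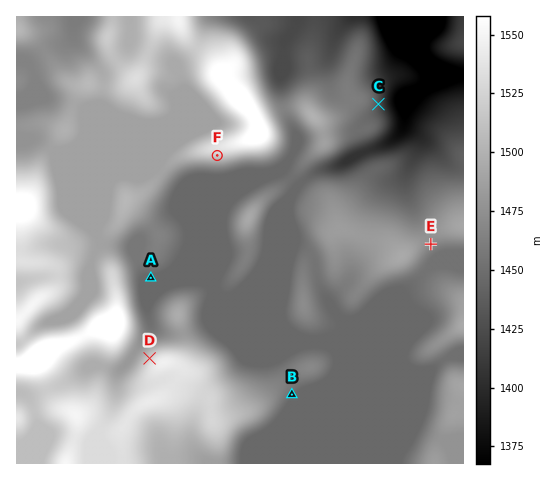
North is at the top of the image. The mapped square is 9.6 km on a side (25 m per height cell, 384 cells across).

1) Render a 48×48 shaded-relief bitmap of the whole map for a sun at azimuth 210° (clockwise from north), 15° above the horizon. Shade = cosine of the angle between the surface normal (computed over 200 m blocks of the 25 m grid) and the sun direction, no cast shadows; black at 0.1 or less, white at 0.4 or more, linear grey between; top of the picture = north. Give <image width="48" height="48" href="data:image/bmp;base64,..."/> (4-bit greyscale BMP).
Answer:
<image width="48" height="48" href="data:image/bmp;base64,Qk32BAAAAAAAAHYAAAAoAAAAMAAAADAAAAABAAQAAAAAAIAEAAATCwAAEwsAABAAAAAAAAAAAAAAABEREQAiIiIAMzMzAERERABVVVUAZmZmAHd3dwCIiIgAmZmZAKqqqgC7u7sAzMzMAN3d3QDu7u4A////AIiId3eIiHZ4iIiqh3iIiIiIiIiIiIiHiIiIh3eIiHZ4iImqh3iIiIiIiIiIiIiHiJiIiIiImHd4mZq6iJmIiIiIiIiIiIiIiJiJqpiIiIeJqZq5iaqYiIiIiIiIiIiJmXeby5iHeIiqqaqYeKqZiIiIiIiIiIiZmUebqXd2Z4mqqZmHZ4iIiIiIiIiIiIiZmFeYdlZmZ4iZmJmHZmZniIiIiIiIiIiZmImYZVVlZ4iIiIh2VVVmiIiIiIiIiIiZmcy5hlVVZ4iIiIh1REVmeJmYiIiIiIiZmO7al2Zmd3iZmIdkM0VmeJqYiIiIiIiYdqu6mIiJmHiIh2VDNFZ3d4h3iIiIiJqoZWd4iaq8yodlRDMiNXiId3ZniIiIiJqph3VEaKzeyYYyIzISV4iIiHd3iIiIiIiZqpUhJHrdqGVEVlM1eIiIiJmIiIiIiId4q4dCI0ephjNpqWRoiIiIiaqYiIiIiIh4m2iYdmZmYwOKqGV4iIiIiql3iZiIiIiJmWirqYZVUQSJhlZ4iIiImpdnmpiIiImqqXeJmYdnYRWHZEZ4iIiIiYZoqpmIiJmqmHZmd3eKcSaHZVZ4mYiIiYZ6qYmZmZmZh5h2dmeaYkeId3eImZiIiYeKmImqqpiHZaqYdnipUkiZiIiIiZiIiIeamZmru6iHZpmHZniXMmmZiIiIiIiIiIiamZmZqpiIiIdmZneGRHiIiIiIiZh4iIiqmZmYiIiZmYh3d3d3d4iIiIiImqh4iIq6mZmId2eau5mYdmaImZmYd4iIm7h4iJupiIiHZmeau6qXVWeImZmHZ4iIm6h4iKqYh3d2ZWeJmal0RoiIiZmGZ4iImYd3iamId2ZmVWeIh3dUWIiImYiHeIiIiGZ4iZiIdmZlVniHd1VEaIiIiHiIiIiIiGVoiIiHZmZmZnh3ZkREaIiIh2eIiIiIiHZneIdlVWZmZ3h2ZkREeIiIh3d4mZmZmIh3eIdTNGd3d3d2ZkRFeIiIiIiIm83dy7u5iJh2VVZ3d3dmZ1VWiIiIiIiIms7////rmIq6mGVUVmZniWZniIiIiIiIiJq7zv/rh4q7qphkRWZ4iIiJmYiIiIiIiHZmeb23VpqoibqXVWeJh4iZmIiIiIiIiHdlV5liJ7yneJqYZniYd3iId3iIiImZiIh4m8kgOdyWeIhlVoiHd3d3d4iIiaupiIic/9YAW8lVZ4dTNnd3d3d3iImZq7uXeIi//pIBaYVFaIdTR4d3ZoiJqpqau7lmiIv/2UABVmRWiHZEaIhmZoiKqYmJqphniK39liACVmVniGQ1iZhmZnial3d4mYd4ib3JdjEUd3Zmd2VFeHZniHiZdmZ5l2Z3iauXdjEmiIdmeHZVVUWLzJmYd3eblmd3mrl2ZRA3iYd3eHZUREi93bqXd3m6h3iJrLhlUgBHiId3iHUzNGm7u6mIh4qpd4mqzJZUIAJoiHd3d1QhNXh3iXd3d4mId4qrumQyABWIiId3dkISV4d3mWVnd4iHd4q6qEIhAUeIiIh3dUITaId5qg=="/>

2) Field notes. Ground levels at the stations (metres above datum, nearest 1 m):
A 1446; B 1449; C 1428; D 1523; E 1471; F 1521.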